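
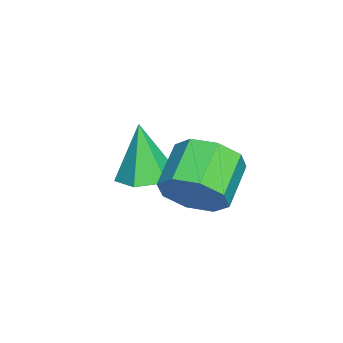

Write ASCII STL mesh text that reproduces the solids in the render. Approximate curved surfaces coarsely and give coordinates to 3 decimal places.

solid 
facet normal 0.884 -0.130 -0.449
outer loop
vertex 4.095 -0.15 0.208
vertex 3.765 0.315 -0.577
vertex 4.218 0.581 0.238
endloop
endfacet
facet normal 0.436 -0.110 0.893
outer loop
vertex 4.095 -0.15 0.208
vertex 4.218 0.581 0.238
vertex 2.804 0.041 0.862
endloop
endfacet
facet normal 0.436 -0.111 0.893
outer loop
vertex 2.804 0.041 0.862
vertex 4.218 0.581 0.238
vertex 2.927 0.772 0.893
endloop
endfacet
facet normal -0.885 0.130 0.448
outer loop
vertex 2.804 0.041 0.862
vertex 2.927 0.772 0.893
vertex 2.475 0.505 0.077
endloop
endfacet
facet normal 0.884 -0.130 -0.449
outer loop
vertex 4.218 0.581 0.238
vertex 3.765 0.315 -0.577
vertex 4.076 1.157 -0.209
endloop
endfacet
facet normal 0.427 0.618 0.661
outer loop
vertex 4.218 0.581 0.238
vertex 4.076 1.157 -0.209
vertex 2.927 0.772 0.893
endloop
endfacet
facet normal 0.425 0.619 0.660
outer loop
vertex 2.927 0.772 0.893
vertex 4.076 1.157 -0.209
vertex 2.785 1.347 0.445
endloop
endfacet
facet normal -0.885 0.130 0.447
outer loop
vertex 2.927 0.772 0.893
vertex 2.785 1.347 0.445
vertex 2.475 0.505 0.077
endloop
endfacet
facet normal 0.884 -0.131 -0.448
outer loop
vertex 4.076 1.157 -0.209
vertex 3.765 0.315 -0.577
vertex 3.752 1.239 -0.872
endloop
endfacet
facet normal 0.166 0.985 0.041
outer loop
vertex 4.076 1.157 -0.209
vertex 3.752 1.239 -0.872
vertex 2.785 1.347 0.445
endloop
endfacet
facet normal 0.166 0.985 0.041
outer loop
vertex 2.785 1.347 0.445
vertex 3.752 1.239 -0.872
vertex 2.461 1.429 -0.218
endloop
endfacet
facet normal -0.884 0.130 0.448
outer loop
vertex 2.785 1.347 0.445
vertex 2.461 1.429 -0.218
vertex 2.475 0.505 0.077
endloop
endfacet
facet normal 0.885 -0.131 -0.448
outer loop
vertex 3.752 1.239 -0.872
vertex 3.765 0.315 -0.577
vertex 3.436 0.779 -1.362
endloop
endfacet
facet normal -0.192 0.774 -0.603
outer loop
vertex 3.752 1.239 -0.872
vertex 3.436 0.779 -1.362
vertex 2.461 1.429 -0.218
endloop
endfacet
facet normal -0.191 0.775 -0.603
outer loop
vertex 2.461 1.429 -0.218
vertex 3.436 0.779 -1.362
vertex 2.145 0.97 -0.708
endloop
endfacet
facet normal -0.884 0.130 0.449
outer loop
vertex 2.461 1.429 -0.218
vertex 2.145 0.97 -0.708
vertex 2.475 0.505 0.077
endloop
endfacet
facet normal 0.885 -0.130 -0.448
outer loop
vertex 3.436 0.779 -1.362
vertex 3.765 0.315 -0.577
vertex 3.313 0.048 -1.393
endloop
endfacet
facet normal -0.436 0.111 -0.893
outer loop
vertex 3.436 0.779 -1.362
vertex 3.313 0.048 -1.393
vertex 2.145 0.97 -0.708
endloop
endfacet
facet normal -0.437 0.110 -0.893
outer loop
vertex 2.145 0.97 -0.708
vertex 3.313 0.048 -1.393
vertex 2.022 0.239 -0.738
endloop
endfacet
facet normal -0.884 0.130 0.449
outer loop
vertex 2.145 0.97 -0.708
vertex 2.022 0.239 -0.738
vertex 2.475 0.505 0.077
endloop
endfacet
facet normal 0.885 -0.130 -0.447
outer loop
vertex 3.313 0.048 -1.393
vertex 3.765 0.315 -0.577
vertex 3.455 -0.527 -0.945
endloop
endfacet
facet normal -0.426 -0.619 -0.660
outer loop
vertex 3.313 0.048 -1.393
vertex 3.455 -0.527 -0.945
vertex 2.022 0.239 -0.738
endloop
endfacet
facet normal -0.426 -0.618 -0.661
outer loop
vertex 2.022 0.239 -0.738
vertex 3.455 -0.527 -0.945
vertex 2.164 -0.337 -0.291
endloop
endfacet
facet normal -0.884 0.130 0.449
outer loop
vertex 2.022 0.239 -0.738
vertex 2.164 -0.337 -0.291
vertex 2.475 0.505 0.077
endloop
endfacet
facet normal 0.884 -0.130 -0.448
outer loop
vertex 3.455 -0.527 -0.945
vertex 3.765 0.315 -0.577
vertex 3.779 -0.609 -0.282
endloop
endfacet
facet normal -0.166 -0.985 -0.041
outer loop
vertex 3.455 -0.527 -0.945
vertex 3.779 -0.609 -0.282
vertex 2.164 -0.337 -0.291
endloop
endfacet
facet normal -0.166 -0.985 -0.041
outer loop
vertex 2.164 -0.337 -0.291
vertex 3.779 -0.609 -0.282
vertex 2.488 -0.419 0.372
endloop
endfacet
facet normal -0.884 0.131 0.448
outer loop
vertex 2.164 -0.337 -0.291
vertex 2.488 -0.419 0.372
vertex 2.475 0.505 0.077
endloop
endfacet
facet normal 0.884 -0.130 -0.449
outer loop
vertex 3.779 -0.609 -0.282
vertex 3.765 0.315 -0.577
vertex 4.095 -0.15 0.208
endloop
endfacet
facet normal 0.191 -0.775 0.603
outer loop
vertex 3.779 -0.609 -0.282
vertex 4.095 -0.15 0.208
vertex 2.488 -0.419 0.372
endloop
endfacet
facet normal 0.191 -0.774 0.603
outer loop
vertex 2.488 -0.419 0.372
vertex 4.095 -0.15 0.208
vertex 2.804 0.041 0.862
endloop
endfacet
facet normal -0.885 0.131 0.448
outer loop
vertex 2.488 -0.419 0.372
vertex 2.804 0.041 0.862
vertex 2.475 0.505 0.077
endloop
endfacet
facet normal 0.208 0.155 -0.966
outer loop
vertex 1.569 -1.73 -2.133
vertex 0.717 -1.584 -2.293
vertex 1.244 -0.915 -2.072
endloop
endfacet
facet normal 0.762 0.260 0.593
outer loop
vertex 1.569 -1.73 -2.133
vertex 1.244 -0.915 -2.072
vertex 0.323 -1.876 -0.467
endloop
endfacet
facet normal 0.208 0.155 -0.966
outer loop
vertex 1.244 -0.915 -2.072
vertex 0.717 -1.584 -2.293
vertex 0.391 -0.768 -2.232
endloop
endfacet
facet normal 0.046 0.845 0.532
outer loop
vertex 1.244 -0.915 -2.072
vertex 0.391 -0.768 -2.232
vertex 0.323 -1.876 -0.467
endloop
endfacet
facet normal 0.208 0.155 -0.966
outer loop
vertex 0.391 -0.768 -2.232
vertex 0.717 -1.584 -2.293
vertex -0.136 -1.437 -2.453
endloop
endfacet
facet normal -0.795 0.527 0.300
outer loop
vertex 0.391 -0.768 -2.232
vertex -0.136 -1.437 -2.453
vertex 0.323 -1.876 -0.467
endloop
endfacet
facet normal 0.208 0.155 -0.966
outer loop
vertex -0.136 -1.437 -2.453
vertex 0.717 -1.584 -2.293
vertex 0.189 -2.253 -2.514
endloop
endfacet
facet normal -0.918 -0.375 0.129
outer loop
vertex -0.136 -1.437 -2.453
vertex 0.189 -2.253 -2.514
vertex 0.323 -1.876 -0.467
endloop
endfacet
facet normal 0.209 0.154 -0.966
outer loop
vertex 0.189 -2.253 -2.514
vertex 0.717 -1.584 -2.293
vertex 1.042 -2.399 -2.353
endloop
endfacet
facet normal -0.200 -0.961 0.190
outer loop
vertex 0.189 -2.253 -2.514
vertex 1.042 -2.399 -2.353
vertex 0.323 -1.876 -0.467
endloop
endfacet
facet normal 0.208 0.154 -0.966
outer loop
vertex 1.042 -2.399 -2.353
vertex 0.717 -1.584 -2.293
vertex 1.569 -1.73 -2.133
endloop
endfacet
facet normal 0.640 -0.643 0.422
outer loop
vertex 1.042 -2.399 -2.353
vertex 1.569 -1.73 -2.133
vertex 0.323 -1.876 -0.467
endloop
endfacet

endsolid


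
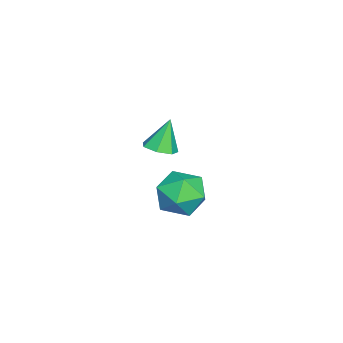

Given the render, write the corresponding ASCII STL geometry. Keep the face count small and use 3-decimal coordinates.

solid 
facet normal -0.812 -0.570 0.128
outer loop
vertex -4.142 3.063 -2.751
vertex -3.553 2.218 -2.779
vertex -3.74 2.686 -1.88
endloop
endfacet
facet normal -0.895 0.065 0.441
outer loop
vertex -4.142 3.063 -2.751
vertex -3.74 2.686 -1.88
vertex -3.748 3.703 -2.046
endloop
endfacet
facet normal -0.821 0.569 -0.058
outer loop
vertex -4.142 3.063 -2.751
vertex -3.748 3.703 -2.046
vertex -3.566 3.864 -3.047
endloop
endfacet
facet normal -0.691 0.246 -0.680
outer loop
vertex -4.142 3.063 -2.751
vertex -3.566 3.864 -3.047
vertex -3.446 2.946 -3.501
endloop
endfacet
facet normal -0.686 -0.459 -0.565
outer loop
vertex -4.142 3.063 -2.751
vertex -3.446 2.946 -3.501
vertex -3.553 2.218 -2.779
endloop
endfacet
facet normal -0.369 0.147 0.918
outer loop
vertex -3.748 3.703 -2.046
vertex -3.74 2.686 -1.88
vertex -2.914 3.254 -1.639
endloop
endfacet
facet normal -0.234 -0.881 0.410
outer loop
vertex -3.74 2.686 -1.88
vertex -3.553 2.218 -2.779
vertex -2.794 2.336 -2.093
endloop
endfacet
facet normal -0.030 -0.702 -0.712
outer loop
vertex -3.553 2.218 -2.779
vertex -3.446 2.946 -3.501
vertex -2.612 2.497 -3.094
endloop
endfacet
facet normal -0.040 0.439 -0.898
outer loop
vertex -3.446 2.946 -3.501
vertex -3.566 3.864 -3.047
vertex -2.62 3.514 -3.26
endloop
endfacet
facet normal -0.249 0.962 0.110
outer loop
vertex -3.566 3.864 -3.047
vertex -3.748 3.703 -2.046
vertex -2.807 3.982 -2.361
endloop
endfacet
facet normal 0.691 -0.246 0.680
outer loop
vertex -2.218 3.137 -2.389
vertex -2.914 3.254 -1.639
vertex -2.794 2.336 -2.093
endloop
endfacet
facet normal 0.821 -0.569 0.058
outer loop
vertex -2.218 3.137 -2.389
vertex -2.794 2.336 -2.093
vertex -2.612 2.497 -3.094
endloop
endfacet
facet normal 0.895 -0.065 -0.441
outer loop
vertex -2.218 3.137 -2.389
vertex -2.612 2.497 -3.094
vertex -2.62 3.514 -3.26
endloop
endfacet
facet normal 0.812 0.570 -0.128
outer loop
vertex -2.218 3.137 -2.389
vertex -2.62 3.514 -3.26
vertex -2.807 3.982 -2.361
endloop
endfacet
facet normal 0.686 0.459 0.565
outer loop
vertex -2.218 3.137 -2.389
vertex -2.807 3.982 -2.361
vertex -2.914 3.254 -1.639
endloop
endfacet
facet normal 0.040 -0.439 0.898
outer loop
vertex -2.794 2.336 -2.093
vertex -2.914 3.254 -1.639
vertex -3.74 2.686 -1.88
endloop
endfacet
facet normal 0.249 -0.962 -0.110
outer loop
vertex -2.612 2.497 -3.094
vertex -2.794 2.336 -2.093
vertex -3.553 2.218 -2.779
endloop
endfacet
facet normal 0.369 -0.147 -0.918
outer loop
vertex -2.62 3.514 -3.26
vertex -2.612 2.497 -3.094
vertex -3.446 2.946 -3.501
endloop
endfacet
facet normal 0.234 0.881 -0.410
outer loop
vertex -2.807 3.982 -2.361
vertex -2.62 3.514 -3.26
vertex -3.566 3.864 -3.047
endloop
endfacet
facet normal 0.030 0.702 0.712
outer loop
vertex -2.914 3.254 -1.639
vertex -2.807 3.982 -2.361
vertex -3.748 3.703 -2.046
endloop
endfacet
facet normal 0.341 -0.207 -0.917
outer loop
vertex -1.003 2.32 1.159
vertex -1.347 2.781 0.927
vertex -0.764 2.801 1.139
endloop
endfacet
facet normal 0.617 -0.276 0.737
outer loop
vertex -1.003 2.32 1.159
vertex -0.764 2.801 1.139
vertex -1.773 3.039 2.073
endloop
endfacet
facet normal 0.341 -0.206 -0.917
outer loop
vertex -0.764 2.801 1.139
vertex -1.347 2.781 0.927
vertex -0.964 3.268 0.96
endloop
endfacet
facet normal 0.649 0.498 0.575
outer loop
vertex -0.764 2.801 1.139
vertex -0.964 3.268 0.96
vertex -1.773 3.039 2.073
endloop
endfacet
facet normal 0.341 -0.206 -0.917
outer loop
vertex -0.964 3.268 0.96
vertex -1.347 2.781 0.927
vertex -1.452 3.367 0.756
endloop
endfacet
facet normal 0.086 0.962 0.260
outer loop
vertex -0.964 3.268 0.96
vertex -1.452 3.367 0.756
vertex -1.773 3.039 2.073
endloop
endfacet
facet normal 0.341 -0.206 -0.917
outer loop
vertex -1.452 3.367 0.756
vertex -1.347 2.781 0.927
vertex -1.86 3.026 0.681
endloop
endfacet
facet normal -0.645 0.764 0.033
outer loop
vertex -1.452 3.367 0.756
vertex -1.86 3.026 0.681
vertex -1.773 3.039 2.073
endloop
endfacet
facet normal 0.341 -0.206 -0.917
outer loop
vertex -1.86 3.026 0.681
vertex -1.347 2.781 0.927
vertex -1.882 2.5 0.791
endloop
endfacet
facet normal -0.997 0.055 0.062
outer loop
vertex -1.86 3.026 0.681
vertex -1.882 2.5 0.791
vertex -1.773 3.039 2.073
endloop
endfacet
facet normal 0.342 -0.207 -0.917
outer loop
vertex -1.882 2.5 0.791
vertex -1.347 2.781 0.927
vertex -1.501 2.185 1.004
endloop
endfacet
facet normal -0.704 -0.631 0.325
outer loop
vertex -1.882 2.5 0.791
vertex -1.501 2.185 1.004
vertex -1.773 3.039 2.073
endloop
endfacet
facet normal 0.341 -0.207 -0.917
outer loop
vertex -1.501 2.185 1.004
vertex -1.347 2.781 0.927
vertex -1.003 2.32 1.159
endloop
endfacet
facet normal 0.016 -0.779 0.627
outer loop
vertex -1.501 2.185 1.004
vertex -1.003 2.32 1.159
vertex -1.773 3.039 2.073
endloop
endfacet

endsolid


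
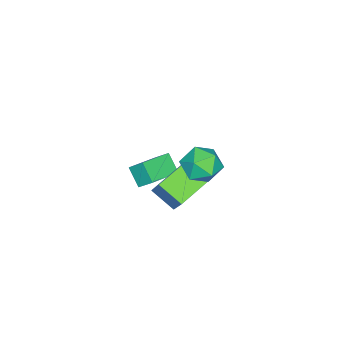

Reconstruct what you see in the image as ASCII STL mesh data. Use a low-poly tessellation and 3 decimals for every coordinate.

solid 
facet normal -0.927 0.282 -0.249
outer loop
vertex -3.522 -2.862 -2.482
vertex -3.08 -2.119 -3.285
vertex -3.559 -3.615 -3.199
endloop
endfacet
facet normal -0.374 -0.630 0.681
outer loop
vertex -1.9 -4.121 -2.755
vertex -3.522 -2.862 -2.482
vertex -3.559 -3.615 -3.199
endloop
endfacet
facet normal -0.927 0.282 -0.249
outer loop
vertex -3.559 -3.615 -3.199
vertex -3.08 -2.119 -3.285
vertex -3.117 -2.872 -4.002
endloop
endfacet
facet normal -0.036 -0.724 -0.689
outer loop
vertex -3.117 -2.872 -4.002
vertex -1.9 -4.121 -2.755
vertex -3.559 -3.615 -3.199
endloop
endfacet
facet normal 0.036 0.724 0.689
outer loop
vertex -3.522 -2.862 -2.482
vertex -1.421 -2.625 -2.841
vertex -3.08 -2.119 -3.285
endloop
endfacet
facet normal -0.374 -0.630 0.681
outer loop
vertex -1.863 -3.368 -2.038
vertex -3.522 -2.862 -2.482
vertex -1.9 -4.121 -2.755
endloop
endfacet
facet normal 0.036 0.724 0.689
outer loop
vertex -1.863 -3.368 -2.038
vertex -1.421 -2.625 -2.841
vertex -3.522 -2.862 -2.482
endloop
endfacet
facet normal 0.374 0.630 -0.681
outer loop
vertex -3.08 -2.119 -3.285
vertex -1.421 -2.625 -2.841
vertex -3.117 -2.872 -4.002
endloop
endfacet
facet normal -0.036 -0.724 -0.689
outer loop
vertex -1.458 -3.378 -3.558
vertex -1.9 -4.121 -2.755
vertex -3.117 -2.872 -4.002
endloop
endfacet
facet normal 0.374 0.630 -0.681
outer loop
vertex -3.117 -2.872 -4.002
vertex -1.421 -2.625 -2.841
vertex -1.458 -3.378 -3.558
endloop
endfacet
facet normal 0.927 -0.282 0.249
outer loop
vertex -1.458 -3.378 -3.558
vertex -1.863 -3.368 -2.038
vertex -1.9 -4.121 -2.755
endloop
endfacet
facet normal 0.927 -0.282 0.249
outer loop
vertex -1.421 -2.625 -2.841
vertex -1.863 -3.368 -2.038
vertex -1.458 -3.378 -3.558
endloop
endfacet
facet normal -0.432 -0.427 -0.794
outer loop
vertex -1.868 -1.333 -1.28
vertex -1.71 -0.118 -2.019
vertex -0.06 -1.961 -1.927
endloop
endfacet
facet normal -0.110 -0.849 0.516
outer loop
vertex 0.77 -1.142 -0.401
vertex -1.868 -1.333 -1.28
vertex -0.06 -1.961 -1.927
endloop
endfacet
facet normal -0.432 -0.426 -0.795
outer loop
vertex -0.06 -1.961 -1.927
vertex -1.71 -0.118 -2.019
vertex 0.098 -0.746 -2.665
endloop
endfacet
facet normal 0.895 -0.311 -0.320
outer loop
vertex 0.098 -0.746 -2.665
vertex 0.77 -1.142 -0.401
vertex -0.06 -1.961 -1.927
endloop
endfacet
facet normal -0.895 0.311 0.320
outer loop
vertex -1.868 -1.333 -1.28
vertex -0.88 0.701 -0.493
vertex -1.71 -0.118 -2.019
endloop
endfacet
facet normal -0.111 -0.849 0.516
outer loop
vertex -1.038 -0.514 0.245
vertex -1.868 -1.333 -1.28
vertex 0.77 -1.142 -0.401
endloop
endfacet
facet normal -0.895 0.311 0.320
outer loop
vertex -1.038 -0.514 0.245
vertex -0.88 0.701 -0.493
vertex -1.868 -1.333 -1.28
endloop
endfacet
facet normal 0.111 0.849 -0.516
outer loop
vertex -1.71 -0.118 -2.019
vertex -0.88 0.701 -0.493
vertex 0.098 -0.746 -2.665
endloop
endfacet
facet normal 0.895 -0.311 -0.320
outer loop
vertex 0.928 0.073 -1.14
vertex 0.77 -1.142 -0.401
vertex 0.098 -0.746 -2.665
endloop
endfacet
facet normal 0.110 0.849 -0.516
outer loop
vertex 0.098 -0.746 -2.665
vertex -0.88 0.701 -0.493
vertex 0.928 0.073 -1.14
endloop
endfacet
facet normal 0.432 0.427 0.794
outer loop
vertex 0.928 0.073 -1.14
vertex -1.038 -0.514 0.245
vertex 0.77 -1.142 -0.401
endloop
endfacet
facet normal 0.432 0.426 0.795
outer loop
vertex -0.88 0.701 -0.493
vertex -1.038 -0.514 0.245
vertex 0.928 0.073 -1.14
endloop
endfacet
facet normal 0.022 0.959 0.282
outer loop
vertex 0.974 2.131 2.513
vertex 1.272 1.846 3.457
vertex 1.977 2.043 2.732
endloop
endfacet
facet normal 0.169 0.895 -0.412
outer loop
vertex 0.974 2.131 2.513
vertex 1.977 2.043 2.732
vertex 1.614 1.697 1.832
endloop
endfacet
facet normal -0.384 0.571 -0.725
outer loop
vertex 0.974 2.131 2.513
vertex 1.614 1.697 1.832
vertex 0.684 1.286 2.001
endloop
endfacet
facet normal -0.872 0.435 -0.223
outer loop
vertex 0.974 2.131 2.513
vertex 0.684 1.286 2.001
vertex 0.473 1.378 3.005
endloop
endfacet
facet normal -0.621 0.674 0.400
outer loop
vertex 0.974 2.131 2.513
vertex 0.473 1.378 3.005
vertex 1.272 1.846 3.457
endloop
endfacet
facet normal 0.740 0.472 -0.480
outer loop
vertex 1.614 1.697 1.832
vertex 1.977 2.043 2.732
vertex 2.307 1.142 2.355
endloop
endfacet
facet normal 0.503 0.574 0.646
outer loop
vertex 1.977 2.043 2.732
vertex 1.272 1.846 3.457
vertex 2.096 1.234 3.359
endloop
endfacet
facet normal -0.539 0.114 0.835
outer loop
vertex 1.272 1.846 3.457
vertex 0.473 1.378 3.005
vertex 1.166 0.823 3.528
endloop
endfacet
facet normal -0.946 -0.274 -0.174
outer loop
vertex 0.473 1.378 3.005
vertex 0.684 1.286 2.001
vertex 0.803 0.477 2.628
endloop
endfacet
facet normal -0.156 -0.052 -0.986
outer loop
vertex 0.684 1.286 2.001
vertex 1.614 1.697 1.832
vertex 1.508 0.674 1.903
endloop
endfacet
facet normal 0.872 -0.435 0.223
outer loop
vertex 1.806 0.389 2.847
vertex 2.307 1.142 2.355
vertex 2.096 1.234 3.359
endloop
endfacet
facet normal 0.384 -0.571 0.725
outer loop
vertex 1.806 0.389 2.847
vertex 2.096 1.234 3.359
vertex 1.166 0.823 3.528
endloop
endfacet
facet normal -0.169 -0.895 0.412
outer loop
vertex 1.806 0.389 2.847
vertex 1.166 0.823 3.528
vertex 0.803 0.477 2.628
endloop
endfacet
facet normal -0.022 -0.959 -0.282
outer loop
vertex 1.806 0.389 2.847
vertex 0.803 0.477 2.628
vertex 1.508 0.674 1.903
endloop
endfacet
facet normal 0.621 -0.674 -0.400
outer loop
vertex 1.806 0.389 2.847
vertex 1.508 0.674 1.903
vertex 2.307 1.142 2.355
endloop
endfacet
facet normal 0.946 0.274 0.174
outer loop
vertex 2.096 1.234 3.359
vertex 2.307 1.142 2.355
vertex 1.977 2.043 2.732
endloop
endfacet
facet normal 0.156 0.052 0.986
outer loop
vertex 1.166 0.823 3.528
vertex 2.096 1.234 3.359
vertex 1.272 1.846 3.457
endloop
endfacet
facet normal -0.740 -0.472 0.480
outer loop
vertex 0.803 0.477 2.628
vertex 1.166 0.823 3.528
vertex 0.473 1.378 3.005
endloop
endfacet
facet normal -0.503 -0.574 -0.646
outer loop
vertex 1.508 0.674 1.903
vertex 0.803 0.477 2.628
vertex 0.684 1.286 2.001
endloop
endfacet
facet normal 0.539 -0.114 -0.835
outer loop
vertex 2.307 1.142 2.355
vertex 1.508 0.674 1.903
vertex 1.614 1.697 1.832
endloop
endfacet

endsolid


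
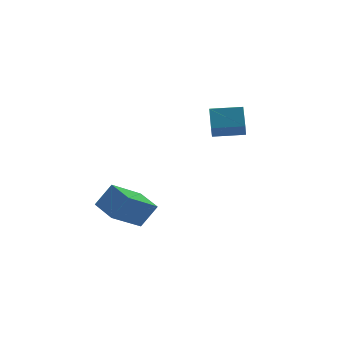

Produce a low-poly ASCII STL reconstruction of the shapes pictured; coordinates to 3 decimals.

solid 
facet normal -0.352 -0.494 0.795
outer loop
vertex 3.559 -3.688 1.931
vertex 2.173 -2.899 1.808
vertex 3.081 -4.655 1.119
endloop
endfacet
facet normal 0.867 -0.493 0.077
outer loop
vertex 3.447 -4.141 0.292
vertex 3.559 -3.688 1.931
vertex 3.081 -4.655 1.119
endloop
endfacet
facet normal -0.353 -0.494 0.795
outer loop
vertex 3.081 -4.655 1.119
vertex 2.173 -2.899 1.808
vertex 1.695 -3.865 0.995
endloop
endfacet
facet normal -0.354 -0.716 -0.602
outer loop
vertex 1.695 -3.865 0.995
vertex 3.447 -4.141 0.292
vertex 3.081 -4.655 1.119
endloop
endfacet
facet normal 0.354 0.716 0.602
outer loop
vertex 3.559 -3.688 1.931
vertex 2.539 -2.385 0.981
vertex 2.173 -2.899 1.808
endloop
endfacet
facet normal 0.866 -0.494 0.077
outer loop
vertex 3.925 -3.175 1.105
vertex 3.559 -3.688 1.931
vertex 3.447 -4.141 0.292
endloop
endfacet
facet normal 0.354 0.716 0.602
outer loop
vertex 3.925 -3.175 1.105
vertex 2.539 -2.385 0.981
vertex 3.559 -3.688 1.931
endloop
endfacet
facet normal -0.866 0.493 -0.077
outer loop
vertex 2.173 -2.899 1.808
vertex 2.539 -2.385 0.981
vertex 1.695 -3.865 0.995
endloop
endfacet
facet normal -0.354 -0.716 -0.602
outer loop
vertex 2.061 -3.352 0.169
vertex 3.447 -4.141 0.292
vertex 1.695 -3.865 0.995
endloop
endfacet
facet normal -0.866 0.493 -0.077
outer loop
vertex 1.695 -3.865 0.995
vertex 2.539 -2.385 0.981
vertex 2.061 -3.352 0.169
endloop
endfacet
facet normal 0.352 0.495 -0.795
outer loop
vertex 2.061 -3.352 0.169
vertex 3.925 -3.175 1.105
vertex 3.447 -4.141 0.292
endloop
endfacet
facet normal 0.352 0.493 -0.795
outer loop
vertex 2.539 -2.385 0.981
vertex 3.925 -3.175 1.105
vertex 2.061 -3.352 0.169
endloop
endfacet
facet normal -0.573 0.103 -0.813
outer loop
vertex -3.819 -4.246 -3.354
vertex -3.914 -2.801 -3.104
vertex -2.119 -3.933 -4.511
endloop
endfacet
facet normal 0.065 -0.983 -0.170
outer loop
vertex -1.306 -4.079 -3.356
vertex -3.819 -4.246 -3.354
vertex -2.119 -3.933 -4.511
endloop
endfacet
facet normal -0.573 0.103 -0.813
outer loop
vertex -2.119 -3.933 -4.511
vertex -3.914 -2.801 -3.104
vertex -2.214 -2.488 -4.261
endloop
endfacet
facet normal 0.817 0.150 -0.556
outer loop
vertex -2.214 -2.488 -4.261
vertex -1.306 -4.079 -3.356
vertex -2.119 -3.933 -4.511
endloop
endfacet
facet normal -0.817 -0.150 0.556
outer loop
vertex -3.819 -4.246 -3.354
vertex -3.101 -2.947 -1.949
vertex -3.914 -2.801 -3.104
endloop
endfacet
facet normal 0.065 -0.983 -0.170
outer loop
vertex -3.006 -4.392 -2.199
vertex -3.819 -4.246 -3.354
vertex -1.306 -4.079 -3.356
endloop
endfacet
facet normal -0.817 -0.150 0.556
outer loop
vertex -3.006 -4.392 -2.199
vertex -3.101 -2.947 -1.949
vertex -3.819 -4.246 -3.354
endloop
endfacet
facet normal -0.065 0.983 0.170
outer loop
vertex -3.914 -2.801 -3.104
vertex -3.101 -2.947 -1.949
vertex -2.214 -2.488 -4.261
endloop
endfacet
facet normal 0.817 0.150 -0.556
outer loop
vertex -1.401 -2.634 -3.106
vertex -1.306 -4.079 -3.356
vertex -2.214 -2.488 -4.261
endloop
endfacet
facet normal -0.065 0.983 0.170
outer loop
vertex -2.214 -2.488 -4.261
vertex -3.101 -2.947 -1.949
vertex -1.401 -2.634 -3.106
endloop
endfacet
facet normal 0.573 -0.103 0.813
outer loop
vertex -1.401 -2.634 -3.106
vertex -3.006 -4.392 -2.199
vertex -1.306 -4.079 -3.356
endloop
endfacet
facet normal 0.573 -0.103 0.813
outer loop
vertex -3.101 -2.947 -1.949
vertex -3.006 -4.392 -2.199
vertex -1.401 -2.634 -3.106
endloop
endfacet

endsolid


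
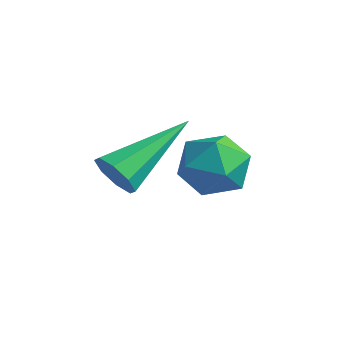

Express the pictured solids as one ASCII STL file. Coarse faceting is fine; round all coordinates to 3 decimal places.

solid 
facet normal -0.385 0.216 0.897
outer loop
vertex -2.166 -0.709 0.979
vertex -2.589 -1.387 0.961
vertex -1.854 -1.382 1.275
endloop
endfacet
facet normal 0.270 0.490 0.829
outer loop
vertex -2.166 -0.709 0.979
vertex -1.854 -1.382 1.275
vertex -1.401 -0.891 0.837
endloop
endfacet
facet normal 0.269 0.926 0.264
outer loop
vertex -2.166 -0.709 0.979
vertex -1.401 -0.891 0.837
vertex -1.855 -0.592 0.252
endloop
endfacet
facet normal -0.386 0.922 -0.017
outer loop
vertex -2.166 -0.709 0.979
vertex -1.855 -0.592 0.252
vertex -2.589 -0.898 0.328
endloop
endfacet
facet normal -0.791 0.484 0.374
outer loop
vertex -2.166 -0.709 0.979
vertex -2.589 -0.898 0.328
vertex -2.589 -1.387 0.961
endloop
endfacet
facet normal 0.720 -0.046 0.693
outer loop
vertex -1.401 -0.891 0.837
vertex -1.854 -1.382 1.275
vertex -1.351 -1.682 0.732
endloop
endfacet
facet normal -0.340 -0.489 0.803
outer loop
vertex -1.854 -1.382 1.275
vertex -2.589 -1.387 0.961
vertex -2.085 -1.988 0.808
endloop
endfacet
facet normal -0.997 -0.057 -0.044
outer loop
vertex -2.589 -1.387 0.961
vertex -2.589 -0.898 0.328
vertex -2.539 -1.689 0.223
endloop
endfacet
facet normal -0.342 0.652 -0.677
outer loop
vertex -2.589 -0.898 0.328
vertex -1.855 -0.592 0.252
vertex -2.086 -1.198 -0.215
endloop
endfacet
facet normal 0.719 0.659 -0.221
outer loop
vertex -1.855 -0.592 0.252
vertex -1.401 -0.891 0.837
vertex -1.351 -1.193 0.099
endloop
endfacet
facet normal 0.386 -0.922 0.017
outer loop
vertex -1.774 -1.871 0.081
vertex -1.351 -1.682 0.732
vertex -2.085 -1.988 0.808
endloop
endfacet
facet normal -0.269 -0.926 -0.264
outer loop
vertex -1.774 -1.871 0.081
vertex -2.085 -1.988 0.808
vertex -2.539 -1.689 0.223
endloop
endfacet
facet normal -0.270 -0.490 -0.829
outer loop
vertex -1.774 -1.871 0.081
vertex -2.539 -1.689 0.223
vertex -2.086 -1.198 -0.215
endloop
endfacet
facet normal 0.385 -0.216 -0.897
outer loop
vertex -1.774 -1.871 0.081
vertex -2.086 -1.198 -0.215
vertex -1.351 -1.193 0.099
endloop
endfacet
facet normal 0.791 -0.484 -0.374
outer loop
vertex -1.774 -1.871 0.081
vertex -1.351 -1.193 0.099
vertex -1.351 -1.682 0.732
endloop
endfacet
facet normal 0.342 -0.652 0.677
outer loop
vertex -2.085 -1.988 0.808
vertex -1.351 -1.682 0.732
vertex -1.854 -1.382 1.275
endloop
endfacet
facet normal -0.719 -0.659 0.221
outer loop
vertex -2.539 -1.689 0.223
vertex -2.085 -1.988 0.808
vertex -2.589 -1.387 0.961
endloop
endfacet
facet normal -0.720 0.046 -0.693
outer loop
vertex -2.086 -1.198 -0.215
vertex -2.539 -1.689 0.223
vertex -2.589 -0.898 0.328
endloop
endfacet
facet normal 0.340 0.489 -0.803
outer loop
vertex -1.351 -1.193 0.099
vertex -2.086 -1.198 -0.215
vertex -1.855 -0.592 0.252
endloop
endfacet
facet normal 0.997 0.057 0.044
outer loop
vertex -1.351 -1.682 0.732
vertex -1.351 -1.193 0.099
vertex -1.401 -0.891 0.837
endloop
endfacet
facet normal -0.145 -0.912 -0.384
outer loop
vertex -2.243 -3.33 0.715
vertex -2.478 -3.487 1.176
vertex -2.652 -3.265 0.715
endloop
endfacet
facet normal 0.095 0.598 -0.796
outer loop
vertex -2.243 -3.33 0.715
vertex -2.652 -3.265 0.715
vertex -2.202 -1.753 1.904
endloop
endfacet
facet normal -0.145 -0.912 -0.384
outer loop
vertex -2.652 -3.265 0.715
vertex -2.478 -3.487 1.176
vertex -2.958 -3.33 0.985
endloop
endfacet
facet normal -0.598 0.598 -0.534
outer loop
vertex -2.652 -3.265 0.715
vertex -2.958 -3.33 0.985
vertex -2.202 -1.753 1.904
endloop
endfacet
facet normal -0.146 -0.912 -0.383
outer loop
vertex -2.958 -3.33 0.985
vertex -2.478 -3.487 1.176
vertex -2.983 -3.486 1.366
endloop
endfacet
facet normal -0.918 0.384 0.097
outer loop
vertex -2.958 -3.33 0.985
vertex -2.983 -3.486 1.366
vertex -2.202 -1.753 1.904
endloop
endfacet
facet normal -0.146 -0.912 -0.384
outer loop
vertex -2.983 -3.486 1.366
vertex -2.478 -3.487 1.176
vertex -2.712 -3.643 1.636
endloop
endfacet
facet normal -0.680 0.080 0.729
outer loop
vertex -2.983 -3.486 1.366
vertex -2.712 -3.643 1.636
vertex -2.202 -1.753 1.904
endloop
endfacet
facet normal -0.144 -0.912 -0.383
outer loop
vertex -2.712 -3.643 1.636
vertex -2.478 -3.487 1.176
vertex -2.304 -3.708 1.637
endloop
endfacet
facet normal -0.024 -0.134 0.991
outer loop
vertex -2.712 -3.643 1.636
vertex -2.304 -3.708 1.637
vertex -2.202 -1.753 1.904
endloop
endfacet
facet normal -0.144 -0.912 -0.383
outer loop
vertex -2.304 -3.708 1.637
vertex -2.478 -3.487 1.176
vertex -1.997 -3.643 1.367
endloop
endfacet
facet normal 0.670 -0.135 0.730
outer loop
vertex -2.304 -3.708 1.637
vertex -1.997 -3.643 1.367
vertex -2.202 -1.753 1.904
endloop
endfacet
facet normal -0.144 -0.913 -0.382
outer loop
vertex -1.997 -3.643 1.367
vertex -2.478 -3.487 1.176
vertex -1.972 -3.487 0.985
endloop
endfacet
facet normal 0.992 0.080 0.098
outer loop
vertex -1.997 -3.643 1.367
vertex -1.972 -3.487 0.985
vertex -2.202 -1.753 1.904
endloop
endfacet
facet normal -0.145 -0.912 -0.384
outer loop
vertex -1.972 -3.487 0.985
vertex -2.478 -3.487 1.176
vertex -2.243 -3.33 0.715
endloop
endfacet
facet normal 0.754 0.383 -0.534
outer loop
vertex -1.972 -3.487 0.985
vertex -2.243 -3.33 0.715
vertex -2.202 -1.753 1.904
endloop
endfacet

endsolid


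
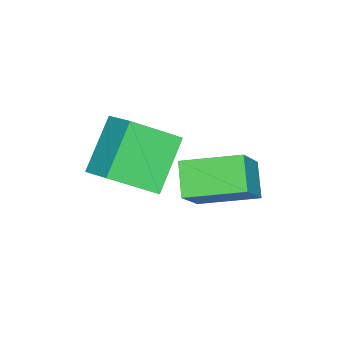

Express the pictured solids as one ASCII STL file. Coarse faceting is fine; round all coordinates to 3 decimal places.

solid 
facet normal -0.467 0.657 -0.592
outer loop
vertex 2.311 -3.32 1.319
vertex 2.826 -2.4 1.933
vertex 3.841 -3.351 0.079
endloop
endfacet
facet normal -0.423 -0.754 -0.503
outer loop
vertex 4.714 -4.58 1.187
vertex 2.311 -3.32 1.319
vertex 3.841 -3.351 0.079
endloop
endfacet
facet normal -0.466 0.657 -0.592
outer loop
vertex 3.841 -3.351 0.079
vertex 2.826 -2.4 1.933
vertex 4.357 -2.432 0.693
endloop
endfacet
facet normal 0.777 -0.016 -0.629
outer loop
vertex 4.357 -2.432 0.693
vertex 4.714 -4.58 1.187
vertex 3.841 -3.351 0.079
endloop
endfacet
facet normal -0.777 0.015 0.629
outer loop
vertex 2.311 -3.32 1.319
vertex 3.699 -3.629 3.041
vertex 2.826 -2.4 1.933
endloop
endfacet
facet normal -0.423 -0.754 -0.503
outer loop
vertex 3.183 -4.548 2.427
vertex 2.311 -3.32 1.319
vertex 4.714 -4.58 1.187
endloop
endfacet
facet normal -0.777 0.016 0.629
outer loop
vertex 3.183 -4.548 2.427
vertex 3.699 -3.629 3.041
vertex 2.311 -3.32 1.319
endloop
endfacet
facet normal 0.423 0.754 0.503
outer loop
vertex 2.826 -2.4 1.933
vertex 3.699 -3.629 3.041
vertex 4.357 -2.432 0.693
endloop
endfacet
facet normal 0.777 -0.015 -0.629
outer loop
vertex 5.229 -3.66 1.801
vertex 4.714 -4.58 1.187
vertex 4.357 -2.432 0.693
endloop
endfacet
facet normal 0.423 0.754 0.503
outer loop
vertex 4.357 -2.432 0.693
vertex 3.699 -3.629 3.041
vertex 5.229 -3.66 1.801
endloop
endfacet
facet normal 0.466 -0.657 0.593
outer loop
vertex 5.229 -3.66 1.801
vertex 3.183 -4.548 2.427
vertex 4.714 -4.58 1.187
endloop
endfacet
facet normal 0.466 -0.657 0.592
outer loop
vertex 3.699 -3.629 3.041
vertex 3.183 -4.548 2.427
vertex 5.229 -3.66 1.801
endloop
endfacet
facet normal -0.613 -0.002 -0.790
outer loop
vertex 2.8 -2.056 0.582
vertex 2.198 -0.336 1.044
vertex 3.674 -1.568 -0.097
endloop
endfacet
facet normal 0.320 -0.915 -0.246
outer loop
vertex 4.802 -1.564 1.356
vertex 2.8 -2.056 0.582
vertex 3.674 -1.568 -0.097
endloop
endfacet
facet normal -0.613 -0.003 -0.790
outer loop
vertex 3.674 -1.568 -0.097
vertex 2.198 -0.336 1.044
vertex 3.072 0.152 0.364
endloop
endfacet
facet normal 0.722 0.403 -0.562
outer loop
vertex 3.072 0.152 0.364
vertex 4.802 -1.564 1.356
vertex 3.674 -1.568 -0.097
endloop
endfacet
facet normal -0.722 -0.404 0.562
outer loop
vertex 2.8 -2.056 0.582
vertex 3.326 -0.332 2.497
vertex 2.198 -0.336 1.044
endloop
endfacet
facet normal 0.320 -0.915 -0.246
outer loop
vertex 3.928 -2.052 2.036
vertex 2.8 -2.056 0.582
vertex 4.802 -1.564 1.356
endloop
endfacet
facet normal -0.722 -0.403 0.562
outer loop
vertex 3.928 -2.052 2.036
vertex 3.326 -0.332 2.497
vertex 2.8 -2.056 0.582
endloop
endfacet
facet normal -0.320 0.915 0.246
outer loop
vertex 2.198 -0.336 1.044
vertex 3.326 -0.332 2.497
vertex 3.072 0.152 0.364
endloop
endfacet
facet normal 0.722 0.404 -0.562
outer loop
vertex 4.2 0.156 1.818
vertex 4.802 -1.564 1.356
vertex 3.072 0.152 0.364
endloop
endfacet
facet normal -0.320 0.915 0.246
outer loop
vertex 3.072 0.152 0.364
vertex 3.326 -0.332 2.497
vertex 4.2 0.156 1.818
endloop
endfacet
facet normal 0.613 0.002 0.790
outer loop
vertex 4.2 0.156 1.818
vertex 3.928 -2.052 2.036
vertex 4.802 -1.564 1.356
endloop
endfacet
facet normal 0.613 0.003 0.790
outer loop
vertex 3.326 -0.332 2.497
vertex 3.928 -2.052 2.036
vertex 4.2 0.156 1.818
endloop
endfacet

endsolid


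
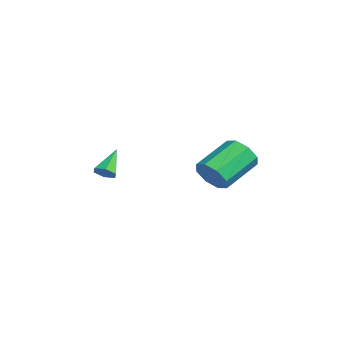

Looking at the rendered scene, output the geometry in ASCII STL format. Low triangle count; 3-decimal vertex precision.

solid 
facet normal 0.478 -0.754 -0.451
outer loop
vertex 4.702 0.662 -2.24
vertex 4.042 0.558 -2.766
vertex 4.756 1.02 -2.781
endloop
endfacet
facet normal 0.874 0.360 0.326
outer loop
vertex 4.702 0.662 -2.24
vertex 4.756 1.02 -2.781
vertex 3.797 2.087 -1.388
endloop
endfacet
facet normal 0.874 0.361 0.325
outer loop
vertex 3.797 2.087 -1.388
vertex 4.756 1.02 -2.781
vertex 3.851 2.444 -1.929
endloop
endfacet
facet normal -0.479 0.754 0.450
outer loop
vertex 3.797 2.087 -1.388
vertex 3.851 2.444 -1.929
vertex 3.138 1.982 -1.914
endloop
endfacet
facet normal 0.478 -0.754 -0.451
outer loop
vertex 4.756 1.02 -2.781
vertex 4.042 0.558 -2.766
vertex 4.391 1.107 -3.313
endloop
endfacet
facet normal 0.676 0.644 -0.358
outer loop
vertex 4.756 1.02 -2.781
vertex 4.391 1.107 -3.313
vertex 3.851 2.444 -1.929
endloop
endfacet
facet normal 0.677 0.644 -0.358
outer loop
vertex 3.851 2.444 -1.929
vertex 4.391 1.107 -3.313
vertex 3.487 2.531 -2.461
endloop
endfacet
facet normal -0.479 0.753 0.451
outer loop
vertex 3.851 2.444 -1.929
vertex 3.487 2.531 -2.461
vertex 3.138 1.982 -1.914
endloop
endfacet
facet normal 0.479 -0.753 -0.450
outer loop
vertex 4.391 1.107 -3.313
vertex 4.042 0.558 -2.766
vertex 3.823 0.872 -3.524
endloop
endfacet
facet normal 0.082 0.549 -0.832
outer loop
vertex 4.391 1.107 -3.313
vertex 3.823 0.872 -3.524
vertex 3.487 2.531 -2.461
endloop
endfacet
facet normal 0.083 0.549 -0.831
outer loop
vertex 3.487 2.531 -2.461
vertex 3.823 0.872 -3.524
vertex 2.918 2.296 -2.673
endloop
endfacet
facet normal -0.479 0.753 0.451
outer loop
vertex 3.487 2.531 -2.461
vertex 2.918 2.296 -2.673
vertex 3.138 1.982 -1.914
endloop
endfacet
facet normal 0.480 -0.753 -0.450
outer loop
vertex 3.823 0.872 -3.524
vertex 4.042 0.558 -2.766
vertex 3.383 0.453 -3.292
endloop
endfacet
facet normal -0.559 0.134 -0.818
outer loop
vertex 3.823 0.872 -3.524
vertex 3.383 0.453 -3.292
vertex 2.918 2.296 -2.673
endloop
endfacet
facet normal -0.560 0.133 -0.818
outer loop
vertex 2.918 2.296 -2.673
vertex 3.383 0.453 -3.292
vertex 2.478 1.878 -2.44
endloop
endfacet
facet normal -0.478 0.754 0.450
outer loop
vertex 2.918 2.296 -2.673
vertex 2.478 1.878 -2.44
vertex 3.138 1.982 -1.914
endloop
endfacet
facet normal 0.479 -0.754 -0.450
outer loop
vertex 3.383 0.453 -3.292
vertex 4.042 0.558 -2.766
vertex 3.329 0.096 -2.751
endloop
endfacet
facet normal -0.874 -0.361 -0.325
outer loop
vertex 3.383 0.453 -3.292
vertex 3.329 0.096 -2.751
vertex 2.478 1.878 -2.44
endloop
endfacet
facet normal -0.874 -0.361 -0.326
outer loop
vertex 2.478 1.878 -2.44
vertex 3.329 0.096 -2.751
vertex 2.424 1.52 -1.899
endloop
endfacet
facet normal -0.478 0.754 0.451
outer loop
vertex 2.478 1.878 -2.44
vertex 2.424 1.52 -1.899
vertex 3.138 1.982 -1.914
endloop
endfacet
facet normal 0.479 -0.753 -0.451
outer loop
vertex 3.329 0.096 -2.751
vertex 4.042 0.558 -2.766
vertex 3.693 0.009 -2.219
endloop
endfacet
facet normal -0.676 -0.644 0.358
outer loop
vertex 3.329 0.096 -2.751
vertex 3.693 0.009 -2.219
vertex 2.424 1.52 -1.899
endloop
endfacet
facet normal -0.676 -0.644 0.359
outer loop
vertex 2.424 1.52 -1.899
vertex 3.693 0.009 -2.219
vertex 2.789 1.433 -1.367
endloop
endfacet
facet normal -0.478 0.754 0.451
outer loop
vertex 2.424 1.52 -1.899
vertex 2.789 1.433 -1.367
vertex 3.138 1.982 -1.914
endloop
endfacet
facet normal 0.479 -0.753 -0.451
outer loop
vertex 3.693 0.009 -2.219
vertex 4.042 0.558 -2.766
vertex 4.262 0.244 -2.007
endloop
endfacet
facet normal -0.083 -0.550 0.831
outer loop
vertex 3.693 0.009 -2.219
vertex 4.262 0.244 -2.007
vertex 2.789 1.433 -1.367
endloop
endfacet
facet normal -0.082 -0.549 0.832
outer loop
vertex 2.789 1.433 -1.367
vertex 4.262 0.244 -2.007
vertex 3.357 1.668 -1.156
endloop
endfacet
facet normal -0.479 0.753 0.450
outer loop
vertex 2.789 1.433 -1.367
vertex 3.357 1.668 -1.156
vertex 3.138 1.982 -1.914
endloop
endfacet
facet normal 0.478 -0.754 -0.450
outer loop
vertex 4.262 0.244 -2.007
vertex 4.042 0.558 -2.766
vertex 4.702 0.662 -2.24
endloop
endfacet
facet normal 0.560 -0.133 0.818
outer loop
vertex 4.262 0.244 -2.007
vertex 4.702 0.662 -2.24
vertex 3.357 1.668 -1.156
endloop
endfacet
facet normal 0.559 -0.134 0.818
outer loop
vertex 3.357 1.668 -1.156
vertex 4.702 0.662 -2.24
vertex 3.797 2.087 -1.388
endloop
endfacet
facet normal -0.480 0.753 0.450
outer loop
vertex 3.357 1.668 -1.156
vertex 3.797 2.087 -1.388
vertex 3.138 1.982 -1.914
endloop
endfacet
facet normal 0.625 -0.433 -0.650
outer loop
vertex 4.409 -3.28 -2.219
vertex 4.084 -3.67 -2.272
vertex 4.047 -3.264 -2.578
endloop
endfacet
facet normal 0.120 0.990 -0.077
outer loop
vertex 4.409 -3.28 -2.219
vertex 4.047 -3.264 -2.578
vertex 3.216 -3.07 -1.368
endloop
endfacet
facet normal 0.625 -0.433 -0.650
outer loop
vertex 4.047 -3.264 -2.578
vertex 4.084 -3.67 -2.272
vertex 3.722 -3.654 -2.631
endloop
endfacet
facet normal -0.620 0.587 -0.520
outer loop
vertex 4.047 -3.264 -2.578
vertex 3.722 -3.654 -2.631
vertex 3.216 -3.07 -1.368
endloop
endfacet
facet normal 0.626 -0.431 -0.650
outer loop
vertex 3.722 -3.654 -2.631
vertex 4.084 -3.67 -2.272
vertex 3.76 -4.06 -2.325
endloop
endfacet
facet normal -0.930 -0.273 -0.246
outer loop
vertex 3.722 -3.654 -2.631
vertex 3.76 -4.06 -2.325
vertex 3.216 -3.07 -1.368
endloop
endfacet
facet normal 0.626 -0.431 -0.650
outer loop
vertex 3.76 -4.06 -2.325
vertex 4.084 -3.67 -2.272
vertex 4.122 -4.076 -1.966
endloop
endfacet
facet normal -0.498 -0.728 0.470
outer loop
vertex 3.76 -4.06 -2.325
vertex 4.122 -4.076 -1.966
vertex 3.216 -3.07 -1.368
endloop
endfacet
facet normal 0.626 -0.431 -0.650
outer loop
vertex 4.122 -4.076 -1.966
vertex 4.084 -3.67 -2.272
vertex 4.446 -3.686 -1.913
endloop
endfacet
facet normal 0.242 -0.325 0.914
outer loop
vertex 4.122 -4.076 -1.966
vertex 4.446 -3.686 -1.913
vertex 3.216 -3.07 -1.368
endloop
endfacet
facet normal 0.625 -0.433 -0.650
outer loop
vertex 4.446 -3.686 -1.913
vertex 4.084 -3.67 -2.272
vertex 4.409 -3.28 -2.219
endloop
endfacet
facet normal 0.551 0.534 0.641
outer loop
vertex 4.446 -3.686 -1.913
vertex 4.409 -3.28 -2.219
vertex 3.216 -3.07 -1.368
endloop
endfacet

endsolid


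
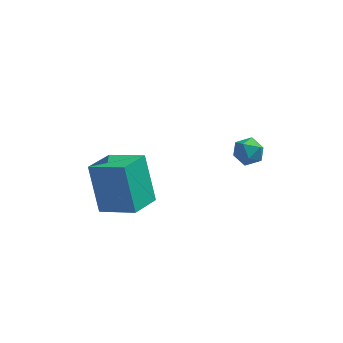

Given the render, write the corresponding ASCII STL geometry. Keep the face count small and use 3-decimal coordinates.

solid 
facet normal -0.871 0.311 -0.379
outer loop
vertex -2.574 -0.034 1.185
vertex -1.952 1.211 0.777
vertex -2.063 -0.911 -0.71
endloop
endfacet
facet normal -0.429 -0.858 0.281
outer loop
vertex -0.608 -1.431 -0.077
vertex -2.574 -0.034 1.185
vertex -2.063 -0.911 -0.71
endloop
endfacet
facet normal -0.871 0.311 -0.379
outer loop
vertex -2.063 -0.911 -0.71
vertex -1.952 1.211 0.777
vertex -1.441 0.334 -1.118
endloop
endfacet
facet normal 0.238 -0.408 -0.882
outer loop
vertex -1.441 0.334 -1.118
vertex -0.608 -1.431 -0.077
vertex -2.063 -0.911 -0.71
endloop
endfacet
facet normal -0.238 0.408 0.882
outer loop
vertex -2.574 -0.034 1.185
vertex -0.497 0.691 1.41
vertex -1.952 1.211 0.777
endloop
endfacet
facet normal -0.429 -0.858 0.281
outer loop
vertex -1.119 -0.554 1.818
vertex -2.574 -0.034 1.185
vertex -0.608 -1.431 -0.077
endloop
endfacet
facet normal -0.238 0.408 0.882
outer loop
vertex -1.119 -0.554 1.818
vertex -0.497 0.691 1.41
vertex -2.574 -0.034 1.185
endloop
endfacet
facet normal 0.429 0.858 -0.281
outer loop
vertex -1.952 1.211 0.777
vertex -0.497 0.691 1.41
vertex -1.441 0.334 -1.118
endloop
endfacet
facet normal 0.238 -0.408 -0.882
outer loop
vertex 0.014 -0.186 -0.485
vertex -0.608 -1.431 -0.077
vertex -1.441 0.334 -1.118
endloop
endfacet
facet normal 0.429 0.858 -0.281
outer loop
vertex -1.441 0.334 -1.118
vertex -0.497 0.691 1.41
vertex 0.014 -0.186 -0.485
endloop
endfacet
facet normal 0.871 -0.311 0.379
outer loop
vertex 0.014 -0.186 -0.485
vertex -1.119 -0.554 1.818
vertex -0.608 -1.431 -0.077
endloop
endfacet
facet normal 0.871 -0.311 0.379
outer loop
vertex -0.497 0.691 1.41
vertex -1.119 -0.554 1.818
vertex 0.014 -0.186 -0.485
endloop
endfacet
facet normal -0.407 0.386 0.828
outer loop
vertex 2.768 3.393 -0.054
vertex 3.099 2.908 0.335
vertex 3.411 3.525 0.201
endloop
endfacet
facet normal -0.314 0.890 0.331
outer loop
vertex 2.768 3.393 -0.054
vertex 3.411 3.525 0.201
vertex 3.248 3.713 -0.458
endloop
endfacet
facet normal -0.675 0.693 -0.254
outer loop
vertex 2.768 3.393 -0.054
vertex 3.248 3.713 -0.458
vertex 2.836 3.211 -0.732
endloop
endfacet
facet normal -0.991 0.067 -0.117
outer loop
vertex 2.768 3.393 -0.054
vertex 2.836 3.211 -0.732
vertex 2.744 2.714 -0.241
endloop
endfacet
facet normal -0.826 -0.122 0.550
outer loop
vertex 2.768 3.393 -0.054
vertex 2.744 2.714 -0.241
vertex 3.099 2.908 0.335
endloop
endfacet
facet normal 0.379 0.910 0.166
outer loop
vertex 3.248 3.713 -0.458
vertex 3.411 3.525 0.201
vertex 3.876 3.426 -0.319
endloop
endfacet
facet normal 0.228 0.095 0.969
outer loop
vertex 3.411 3.525 0.201
vertex 3.099 2.908 0.335
vertex 3.784 2.929 0.172
endloop
endfacet
facet normal -0.448 -0.727 0.521
outer loop
vertex 3.099 2.908 0.335
vertex 2.744 2.714 -0.241
vertex 3.372 2.427 -0.102
endloop
endfacet
facet normal -0.715 -0.420 -0.559
outer loop
vertex 2.744 2.714 -0.241
vertex 2.836 3.211 -0.732
vertex 3.209 2.615 -0.761
endloop
endfacet
facet normal -0.204 0.593 -0.779
outer loop
vertex 2.836 3.211 -0.732
vertex 3.248 3.713 -0.458
vertex 3.521 3.232 -0.895
endloop
endfacet
facet normal 0.991 -0.067 0.117
outer loop
vertex 3.852 2.747 -0.506
vertex 3.876 3.426 -0.319
vertex 3.784 2.929 0.172
endloop
endfacet
facet normal 0.675 -0.693 0.254
outer loop
vertex 3.852 2.747 -0.506
vertex 3.784 2.929 0.172
vertex 3.372 2.427 -0.102
endloop
endfacet
facet normal 0.314 -0.890 -0.331
outer loop
vertex 3.852 2.747 -0.506
vertex 3.372 2.427 -0.102
vertex 3.209 2.615 -0.761
endloop
endfacet
facet normal 0.407 -0.386 -0.828
outer loop
vertex 3.852 2.747 -0.506
vertex 3.209 2.615 -0.761
vertex 3.521 3.232 -0.895
endloop
endfacet
facet normal 0.826 0.122 -0.550
outer loop
vertex 3.852 2.747 -0.506
vertex 3.521 3.232 -0.895
vertex 3.876 3.426 -0.319
endloop
endfacet
facet normal 0.715 0.420 0.559
outer loop
vertex 3.784 2.929 0.172
vertex 3.876 3.426 -0.319
vertex 3.411 3.525 0.201
endloop
endfacet
facet normal 0.204 -0.593 0.779
outer loop
vertex 3.372 2.427 -0.102
vertex 3.784 2.929 0.172
vertex 3.099 2.908 0.335
endloop
endfacet
facet normal -0.379 -0.910 -0.166
outer loop
vertex 3.209 2.615 -0.761
vertex 3.372 2.427 -0.102
vertex 2.744 2.714 -0.241
endloop
endfacet
facet normal -0.228 -0.095 -0.969
outer loop
vertex 3.521 3.232 -0.895
vertex 3.209 2.615 -0.761
vertex 2.836 3.211 -0.732
endloop
endfacet
facet normal 0.448 0.727 -0.521
outer loop
vertex 3.876 3.426 -0.319
vertex 3.521 3.232 -0.895
vertex 3.248 3.713 -0.458
endloop
endfacet

endsolid


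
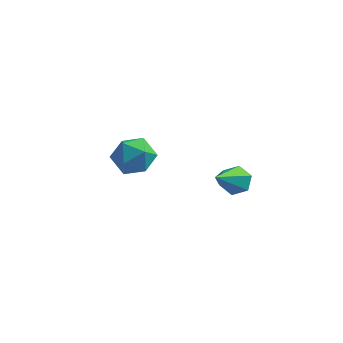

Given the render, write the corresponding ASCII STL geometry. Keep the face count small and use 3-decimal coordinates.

solid 
facet normal 0.140 0.736 -0.662
outer loop
vertex 2.714 -2.366 1.16
vertex 2.21 -2.5 0.904
vertex 2.222 -2.114 1.336
endloop
endfacet
facet normal 0.462 0.326 0.825
outer loop
vertex 2.714 -2.366 1.16
vertex 2.222 -2.114 1.336
vertex 1.93 -3.98 2.236
endloop
endfacet
facet normal 0.139 0.736 -0.662
outer loop
vertex 2.222 -2.114 1.336
vertex 2.21 -2.5 0.904
vertex 1.719 -2.248 1.081
endloop
endfacet
facet normal -0.497 0.439 0.749
outer loop
vertex 2.222 -2.114 1.336
vertex 1.719 -2.248 1.081
vertex 1.93 -3.98 2.236
endloop
endfacet
facet normal 0.139 0.736 -0.663
outer loop
vertex 1.719 -2.248 1.081
vertex 2.21 -2.5 0.904
vertex 1.707 -2.635 0.649
endloop
endfacet
facet normal -0.994 -0.064 0.085
outer loop
vertex 1.719 -2.248 1.081
vertex 1.707 -2.635 0.649
vertex 1.93 -3.98 2.236
endloop
endfacet
facet normal 0.138 0.736 -0.663
outer loop
vertex 1.707 -2.635 0.649
vertex 2.21 -2.5 0.904
vertex 2.199 -2.887 0.472
endloop
endfacet
facet normal -0.530 -0.682 -0.503
outer loop
vertex 1.707 -2.635 0.649
vertex 2.199 -2.887 0.472
vertex 1.93 -3.98 2.236
endloop
endfacet
facet normal 0.141 0.736 -0.663
outer loop
vertex 2.199 -2.887 0.472
vertex 2.21 -2.5 0.904
vertex 2.702 -2.753 0.728
endloop
endfacet
facet normal 0.429 -0.796 -0.427
outer loop
vertex 2.199 -2.887 0.472
vertex 2.702 -2.753 0.728
vertex 1.93 -3.98 2.236
endloop
endfacet
facet normal 0.141 0.735 -0.663
outer loop
vertex 2.702 -2.753 0.728
vertex 2.21 -2.5 0.904
vertex 2.714 -2.366 1.16
endloop
endfacet
facet normal 0.927 -0.293 0.236
outer loop
vertex 2.702 -2.753 0.728
vertex 2.714 -2.366 1.16
vertex 1.93 -3.98 2.236
endloop
endfacet
facet normal -0.951 0.261 -0.168
outer loop
vertex -2.62 0.293 -1.546
vertex -2.885 -0.297 -0.96
vertex -2.706 0.519 -0.707
endloop
endfacet
facet normal -0.513 0.814 -0.272
outer loop
vertex -2.62 0.293 -1.546
vertex -2.706 0.519 -0.707
vertex -2.018 0.799 -1.166
endloop
endfacet
facet normal -0.041 0.631 -0.775
outer loop
vertex -2.62 0.293 -1.546
vertex -2.018 0.799 -1.166
vertex -1.772 0.156 -1.702
endloop
endfacet
facet normal -0.187 -0.037 -0.982
outer loop
vertex -2.62 0.293 -1.546
vertex -1.772 0.156 -1.702
vertex -2.308 -0.521 -1.575
endloop
endfacet
facet normal -0.749 -0.266 -0.606
outer loop
vertex -2.62 0.293 -1.546
vertex -2.308 -0.521 -1.575
vertex -2.885 -0.297 -0.96
endloop
endfacet
facet normal -0.155 0.929 0.335
outer loop
vertex -2.018 0.799 -1.166
vertex -2.706 0.519 -0.707
vertex -1.912 0.521 -0.345
endloop
endfacet
facet normal -0.864 0.034 0.502
outer loop
vertex -2.706 0.519 -0.707
vertex -2.885 -0.297 -0.96
vertex -2.448 -0.156 -0.218
endloop
endfacet
facet normal -0.538 -0.817 -0.207
outer loop
vertex -2.885 -0.297 -0.96
vertex -2.308 -0.521 -1.575
vertex -2.202 -0.799 -0.754
endloop
endfacet
facet normal 0.372 -0.447 -0.813
outer loop
vertex -2.308 -0.521 -1.575
vertex -1.772 0.156 -1.702
vertex -1.514 -0.519 -1.213
endloop
endfacet
facet normal 0.609 0.632 -0.479
outer loop
vertex -1.772 0.156 -1.702
vertex -2.018 0.799 -1.166
vertex -1.335 0.297 -0.96
endloop
endfacet
facet normal 0.187 0.037 0.982
outer loop
vertex -1.6 -0.293 -0.374
vertex -1.912 0.521 -0.345
vertex -2.448 -0.156 -0.218
endloop
endfacet
facet normal 0.041 -0.631 0.775
outer loop
vertex -1.6 -0.293 -0.374
vertex -2.448 -0.156 -0.218
vertex -2.202 -0.799 -0.754
endloop
endfacet
facet normal 0.513 -0.814 0.272
outer loop
vertex -1.6 -0.293 -0.374
vertex -2.202 -0.799 -0.754
vertex -1.514 -0.519 -1.213
endloop
endfacet
facet normal 0.951 -0.261 0.168
outer loop
vertex -1.6 -0.293 -0.374
vertex -1.514 -0.519 -1.213
vertex -1.335 0.297 -0.96
endloop
endfacet
facet normal 0.749 0.266 0.606
outer loop
vertex -1.6 -0.293 -0.374
vertex -1.335 0.297 -0.96
vertex -1.912 0.521 -0.345
endloop
endfacet
facet normal -0.372 0.447 0.813
outer loop
vertex -2.448 -0.156 -0.218
vertex -1.912 0.521 -0.345
vertex -2.706 0.519 -0.707
endloop
endfacet
facet normal -0.609 -0.632 0.479
outer loop
vertex -2.202 -0.799 -0.754
vertex -2.448 -0.156 -0.218
vertex -2.885 -0.297 -0.96
endloop
endfacet
facet normal 0.155 -0.929 -0.335
outer loop
vertex -1.514 -0.519 -1.213
vertex -2.202 -0.799 -0.754
vertex -2.308 -0.521 -1.575
endloop
endfacet
facet normal 0.864 -0.034 -0.502
outer loop
vertex -1.335 0.297 -0.96
vertex -1.514 -0.519 -1.213
vertex -1.772 0.156 -1.702
endloop
endfacet
facet normal 0.538 0.817 0.207
outer loop
vertex -1.912 0.521 -0.345
vertex -1.335 0.297 -0.96
vertex -2.018 0.799 -1.166
endloop
endfacet

endsolid


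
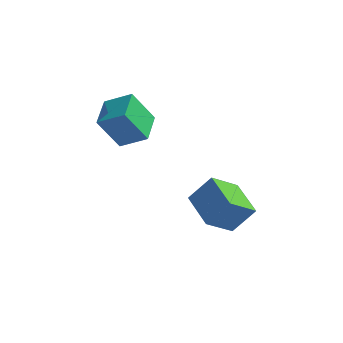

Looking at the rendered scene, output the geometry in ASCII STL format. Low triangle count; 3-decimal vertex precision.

solid 
facet normal -0.853 -0.014 -0.522
outer loop
vertex -4.414 0.452 0.959
vertex -4.518 2.134 1.083
vertex -3.367 0.643 -0.758
endloop
endfacet
facet normal 0.062 -0.995 -0.073
outer loop
vertex -2.002 0.666 0.077
vertex -4.414 0.452 0.959
vertex -3.367 0.643 -0.758
endloop
endfacet
facet normal -0.853 -0.014 -0.522
outer loop
vertex -3.367 0.643 -0.758
vertex -4.518 2.134 1.083
vertex -3.471 2.325 -0.634
endloop
endfacet
facet normal 0.518 0.095 -0.850
outer loop
vertex -3.471 2.325 -0.634
vertex -2.002 0.666 0.077
vertex -3.367 0.643 -0.758
endloop
endfacet
facet normal -0.518 -0.095 0.850
outer loop
vertex -4.414 0.452 0.959
vertex -3.153 2.157 1.918
vertex -4.518 2.134 1.083
endloop
endfacet
facet normal 0.062 -0.995 -0.073
outer loop
vertex -3.049 0.475 1.794
vertex -4.414 0.452 0.959
vertex -2.002 0.666 0.077
endloop
endfacet
facet normal -0.518 -0.095 0.850
outer loop
vertex -3.049 0.475 1.794
vertex -3.153 2.157 1.918
vertex -4.414 0.452 0.959
endloop
endfacet
facet normal -0.062 0.995 0.073
outer loop
vertex -4.518 2.134 1.083
vertex -3.153 2.157 1.918
vertex -3.471 2.325 -0.634
endloop
endfacet
facet normal 0.518 0.095 -0.850
outer loop
vertex -2.106 2.348 0.201
vertex -2.002 0.666 0.077
vertex -3.471 2.325 -0.634
endloop
endfacet
facet normal -0.062 0.995 0.073
outer loop
vertex -3.471 2.325 -0.634
vertex -3.153 2.157 1.918
vertex -2.106 2.348 0.201
endloop
endfacet
facet normal 0.853 0.014 0.522
outer loop
vertex -2.106 2.348 0.201
vertex -3.049 0.475 1.794
vertex -2.002 0.666 0.077
endloop
endfacet
facet normal 0.853 0.014 0.522
outer loop
vertex -3.153 2.157 1.918
vertex -3.049 0.475 1.794
vertex -2.106 2.348 0.201
endloop
endfacet
facet normal -0.584 -0.345 -0.735
outer loop
vertex 1.313 -1.454 -3.681
vertex 0.083 0.09 -3.429
vertex 2.351 -0.413 -4.993
endloop
endfacet
facet normal 0.618 -0.776 -0.127
outer loop
vertex 3.337 0.17 -3.751
vertex 1.313 -1.454 -3.681
vertex 2.351 -0.413 -4.993
endloop
endfacet
facet normal -0.583 -0.345 -0.735
outer loop
vertex 2.351 -0.413 -4.993
vertex 0.083 0.09 -3.429
vertex 1.12 1.131 -4.741
endloop
endfacet
facet normal 0.526 0.528 -0.666
outer loop
vertex 1.12 1.131 -4.741
vertex 3.337 0.17 -3.751
vertex 2.351 -0.413 -4.993
endloop
endfacet
facet normal -0.527 -0.528 0.666
outer loop
vertex 1.313 -1.454 -3.681
vertex 1.069 0.673 -2.187
vertex 0.083 0.09 -3.429
endloop
endfacet
facet normal 0.618 -0.776 -0.127
outer loop
vertex 2.3 -0.871 -2.439
vertex 1.313 -1.454 -3.681
vertex 3.337 0.17 -3.751
endloop
endfacet
facet normal -0.526 -0.528 0.666
outer loop
vertex 2.3 -0.871 -2.439
vertex 1.069 0.673 -2.187
vertex 1.313 -1.454 -3.681
endloop
endfacet
facet normal -0.618 0.776 0.127
outer loop
vertex 0.083 0.09 -3.429
vertex 1.069 0.673 -2.187
vertex 1.12 1.131 -4.741
endloop
endfacet
facet normal 0.526 0.528 -0.666
outer loop
vertex 2.107 1.714 -3.499
vertex 3.337 0.17 -3.751
vertex 1.12 1.131 -4.741
endloop
endfacet
facet normal -0.618 0.776 0.127
outer loop
vertex 1.12 1.131 -4.741
vertex 1.069 0.673 -2.187
vertex 2.107 1.714 -3.499
endloop
endfacet
facet normal 0.584 0.345 0.735
outer loop
vertex 2.107 1.714 -3.499
vertex 2.3 -0.871 -2.439
vertex 3.337 0.17 -3.751
endloop
endfacet
facet normal 0.583 0.345 0.735
outer loop
vertex 1.069 0.673 -2.187
vertex 2.3 -0.871 -2.439
vertex 2.107 1.714 -3.499
endloop
endfacet

endsolid


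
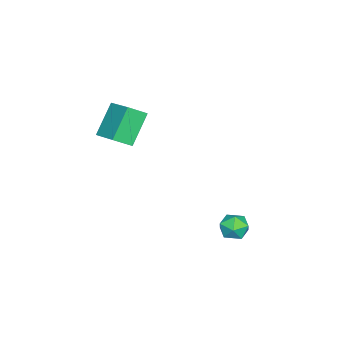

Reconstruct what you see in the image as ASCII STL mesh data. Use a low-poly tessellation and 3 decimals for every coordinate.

solid 
facet normal -0.268 0.567 0.779
outer loop
vertex -0.516 3.355 -0.813
vertex -1.228 2.914 -0.737
vertex -0.537 2.671 -0.323
endloop
endfacet
facet normal 0.442 0.513 0.736
outer loop
vertex -0.516 3.355 -0.813
vertex -0.537 2.671 -0.323
vertex 0.127 2.812 -0.82
endloop
endfacet
facet normal 0.643 0.760 0.097
outer loop
vertex -0.516 3.355 -0.813
vertex 0.127 2.812 -0.82
vertex -0.154 3.142 -1.542
endloop
endfacet
facet normal 0.057 0.966 -0.254
outer loop
vertex -0.516 3.355 -0.813
vertex -0.154 3.142 -1.542
vertex -0.991 3.205 -1.49
endloop
endfacet
facet normal -0.506 0.846 0.168
outer loop
vertex -0.516 3.355 -0.813
vertex -0.991 3.205 -1.49
vertex -1.228 2.914 -0.737
endloop
endfacet
facet normal 0.614 -0.180 0.769
outer loop
vertex 0.127 2.812 -0.82
vertex -0.537 2.671 -0.323
vertex -0.189 2.035 -0.75
endloop
endfacet
facet normal -0.535 -0.092 0.839
outer loop
vertex -0.537 2.671 -0.323
vertex -1.228 2.914 -0.737
vertex -1.026 2.098 -0.698
endloop
endfacet
facet normal -0.920 0.361 -0.150
outer loop
vertex -1.228 2.914 -0.737
vertex -0.991 3.205 -1.49
vertex -1.307 2.428 -1.42
endloop
endfacet
facet normal -0.010 0.554 -0.833
outer loop
vertex -0.991 3.205 -1.49
vertex -0.154 3.142 -1.542
vertex -0.643 2.569 -1.917
endloop
endfacet
facet normal 0.939 0.220 -0.265
outer loop
vertex -0.154 3.142 -1.542
vertex 0.127 2.812 -0.82
vertex 0.048 2.326 -1.503
endloop
endfacet
facet normal -0.057 -0.966 0.254
outer loop
vertex -0.664 1.885 -1.427
vertex -0.189 2.035 -0.75
vertex -1.026 2.098 -0.698
endloop
endfacet
facet normal -0.643 -0.760 -0.097
outer loop
vertex -0.664 1.885 -1.427
vertex -1.026 2.098 -0.698
vertex -1.307 2.428 -1.42
endloop
endfacet
facet normal -0.442 -0.513 -0.736
outer loop
vertex -0.664 1.885 -1.427
vertex -1.307 2.428 -1.42
vertex -0.643 2.569 -1.917
endloop
endfacet
facet normal 0.268 -0.567 -0.779
outer loop
vertex -0.664 1.885 -1.427
vertex -0.643 2.569 -1.917
vertex 0.048 2.326 -1.503
endloop
endfacet
facet normal 0.506 -0.846 -0.168
outer loop
vertex -0.664 1.885 -1.427
vertex 0.048 2.326 -1.503
vertex -0.189 2.035 -0.75
endloop
endfacet
facet normal 0.010 -0.554 0.833
outer loop
vertex -1.026 2.098 -0.698
vertex -0.189 2.035 -0.75
vertex -0.537 2.671 -0.323
endloop
endfacet
facet normal -0.939 -0.220 0.265
outer loop
vertex -1.307 2.428 -1.42
vertex -1.026 2.098 -0.698
vertex -1.228 2.914 -0.737
endloop
endfacet
facet normal -0.614 0.180 -0.769
outer loop
vertex -0.643 2.569 -1.917
vertex -1.307 2.428 -1.42
vertex -0.991 3.205 -1.49
endloop
endfacet
facet normal 0.535 0.092 -0.839
outer loop
vertex 0.048 2.326 -1.503
vertex -0.643 2.569 -1.917
vertex -0.154 3.142 -1.542
endloop
endfacet
facet normal 0.920 -0.361 0.150
outer loop
vertex -0.189 2.035 -0.75
vertex 0.048 2.326 -1.503
vertex 0.127 2.812 -0.82
endloop
endfacet
facet normal -0.572 -0.744 -0.346
outer loop
vertex -2.638 -4.409 4.749
vertex -3.246 -3.637 4.095
vertex -1.336 -4.692 3.204
endloop
endfacet
facet normal 0.515 -0.654 0.554
outer loop
vertex -0.374 -3.443 3.785
vertex -2.638 -4.409 4.749
vertex -1.336 -4.692 3.204
endloop
endfacet
facet normal -0.572 -0.744 -0.346
outer loop
vertex -1.336 -4.692 3.204
vertex -3.246 -3.637 4.095
vertex -1.943 -3.921 2.55
endloop
endfacet
facet normal 0.638 -0.140 -0.757
outer loop
vertex -1.943 -3.921 2.55
vertex -0.374 -3.443 3.785
vertex -1.336 -4.692 3.204
endloop
endfacet
facet normal -0.638 0.139 0.757
outer loop
vertex -2.638 -4.409 4.749
vertex -2.284 -2.388 4.676
vertex -3.246 -3.637 4.095
endloop
endfacet
facet normal 0.515 -0.654 0.555
outer loop
vertex -1.677 -3.159 5.33
vertex -2.638 -4.409 4.749
vertex -0.374 -3.443 3.785
endloop
endfacet
facet normal -0.639 0.139 0.757
outer loop
vertex -1.677 -3.159 5.33
vertex -2.284 -2.388 4.676
vertex -2.638 -4.409 4.749
endloop
endfacet
facet normal -0.515 0.654 -0.554
outer loop
vertex -3.246 -3.637 4.095
vertex -2.284 -2.388 4.676
vertex -1.943 -3.921 2.55
endloop
endfacet
facet normal 0.638 -0.139 -0.757
outer loop
vertex -0.982 -2.671 3.131
vertex -0.374 -3.443 3.785
vertex -1.943 -3.921 2.55
endloop
endfacet
facet normal -0.515 0.654 -0.554
outer loop
vertex -1.943 -3.921 2.55
vertex -2.284 -2.388 4.676
vertex -0.982 -2.671 3.131
endloop
endfacet
facet normal 0.572 0.744 0.346
outer loop
vertex -0.982 -2.671 3.131
vertex -1.677 -3.159 5.33
vertex -0.374 -3.443 3.785
endloop
endfacet
facet normal 0.572 0.744 0.346
outer loop
vertex -2.284 -2.388 4.676
vertex -1.677 -3.159 5.33
vertex -0.982 -2.671 3.131
endloop
endfacet

endsolid


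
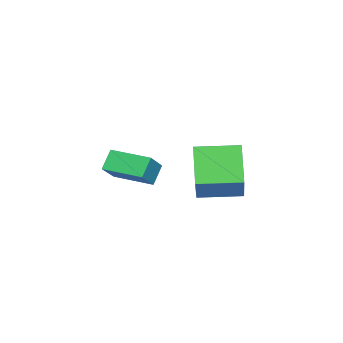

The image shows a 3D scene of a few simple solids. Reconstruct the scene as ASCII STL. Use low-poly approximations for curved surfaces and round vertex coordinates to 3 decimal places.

solid 
facet normal -0.561 0.132 0.817
outer loop
vertex 0.545 -2.188 -3.098
vertex 0.696 -0.523 -3.264
vertex -0.557 -2.165 -3.859
endloop
endfacet
facet normal -0.089 -0.991 0.099
outer loop
vertex 0.004 -2.297 -4.676
vertex 0.545 -2.188 -3.098
vertex -0.557 -2.165 -3.859
endloop
endfacet
facet normal -0.561 0.132 0.817
outer loop
vertex -0.557 -2.165 -3.859
vertex 0.696 -0.523 -3.264
vertex -0.407 -0.5 -4.025
endloop
endfacet
facet normal -0.823 0.018 -0.568
outer loop
vertex -0.407 -0.5 -4.025
vertex 0.004 -2.297 -4.676
vertex -0.557 -2.165 -3.859
endloop
endfacet
facet normal 0.823 -0.018 0.568
outer loop
vertex 0.545 -2.188 -3.098
vertex 1.257 -0.655 -4.081
vertex 0.696 -0.523 -3.264
endloop
endfacet
facet normal -0.089 -0.991 0.099
outer loop
vertex 1.107 -2.32 -3.915
vertex 0.545 -2.188 -3.098
vertex 0.004 -2.297 -4.676
endloop
endfacet
facet normal 0.822 -0.017 0.569
outer loop
vertex 1.107 -2.32 -3.915
vertex 1.257 -0.655 -4.081
vertex 0.545 -2.188 -3.098
endloop
endfacet
facet normal 0.089 0.991 -0.099
outer loop
vertex 0.696 -0.523 -3.264
vertex 1.257 -0.655 -4.081
vertex -0.407 -0.5 -4.025
endloop
endfacet
facet normal -0.822 0.018 -0.569
outer loop
vertex 0.155 -0.632 -4.842
vertex 0.004 -2.297 -4.676
vertex -0.407 -0.5 -4.025
endloop
endfacet
facet normal 0.089 0.991 -0.099
outer loop
vertex -0.407 -0.5 -4.025
vertex 1.257 -0.655 -4.081
vertex 0.155 -0.632 -4.842
endloop
endfacet
facet normal 0.561 -0.132 -0.817
outer loop
vertex 0.155 -0.632 -4.842
vertex 1.107 -2.32 -3.915
vertex 0.004 -2.297 -4.676
endloop
endfacet
facet normal 0.561 -0.132 -0.817
outer loop
vertex 1.257 -0.655 -4.081
vertex 1.107 -2.32 -3.915
vertex 0.155 -0.632 -4.842
endloop
endfacet
facet normal -0.754 -0.242 -0.610
outer loop
vertex 0.778 1.215 -3.201
vertex 0.195 2.832 -3.121
vertex 1.79 1.651 -4.625
endloop
endfacet
facet normal 0.339 -0.940 -0.047
outer loop
vertex 3.405 2.168 -3.319
vertex 0.778 1.215 -3.201
vertex 1.79 1.651 -4.625
endloop
endfacet
facet normal -0.754 -0.242 -0.610
outer loop
vertex 1.79 1.651 -4.625
vertex 0.195 2.832 -3.121
vertex 1.207 3.267 -4.544
endloop
endfacet
facet normal 0.562 0.242 -0.791
outer loop
vertex 1.207 3.267 -4.544
vertex 3.405 2.168 -3.319
vertex 1.79 1.651 -4.625
endloop
endfacet
facet normal -0.562 -0.242 0.791
outer loop
vertex 0.778 1.215 -3.201
vertex 1.81 3.349 -1.815
vertex 0.195 2.832 -3.121
endloop
endfacet
facet normal 0.339 -0.940 -0.046
outer loop
vertex 2.393 1.733 -1.896
vertex 0.778 1.215 -3.201
vertex 3.405 2.168 -3.319
endloop
endfacet
facet normal -0.562 -0.242 0.791
outer loop
vertex 2.393 1.733 -1.896
vertex 1.81 3.349 -1.815
vertex 0.778 1.215 -3.201
endloop
endfacet
facet normal -0.339 0.940 0.047
outer loop
vertex 0.195 2.832 -3.121
vertex 1.81 3.349 -1.815
vertex 1.207 3.267 -4.544
endloop
endfacet
facet normal 0.562 0.242 -0.791
outer loop
vertex 2.822 3.785 -3.239
vertex 3.405 2.168 -3.319
vertex 1.207 3.267 -4.544
endloop
endfacet
facet normal -0.339 0.940 0.047
outer loop
vertex 1.207 3.267 -4.544
vertex 1.81 3.349 -1.815
vertex 2.822 3.785 -3.239
endloop
endfacet
facet normal 0.754 0.242 0.610
outer loop
vertex 2.822 3.785 -3.239
vertex 2.393 1.733 -1.896
vertex 3.405 2.168 -3.319
endloop
endfacet
facet normal 0.755 0.242 0.610
outer loop
vertex 1.81 3.349 -1.815
vertex 2.393 1.733 -1.896
vertex 2.822 3.785 -3.239
endloop
endfacet

endsolid


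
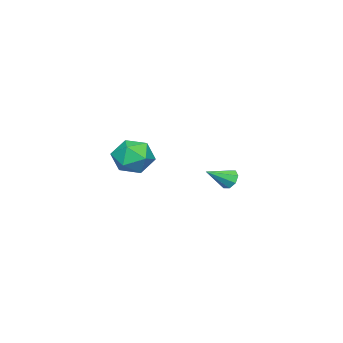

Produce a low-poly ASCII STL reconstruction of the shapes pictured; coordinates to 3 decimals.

solid 
facet normal 0.326 0.607 0.725
outer loop
vertex 4.043 -0.379 3.508
vertex 3.184 -0.776 4.227
vertex 4.241 -1.32 4.207
endloop
endfacet
facet normal 0.864 0.405 0.301
outer loop
vertex 4.043 -0.379 3.508
vertex 4.241 -1.32 4.207
vertex 4.632 -1.321 3.085
endloop
endfacet
facet normal 0.707 0.606 -0.366
outer loop
vertex 4.043 -0.379 3.508
vertex 4.632 -1.321 3.085
vertex 3.818 -0.778 2.412
endloop
endfacet
facet normal 0.072 0.932 -0.354
outer loop
vertex 4.043 -0.379 3.508
vertex 3.818 -0.778 2.412
vertex 2.923 -0.441 3.117
endloop
endfacet
facet normal -0.163 0.933 0.320
outer loop
vertex 4.043 -0.379 3.508
vertex 2.923 -0.441 3.117
vertex 3.184 -0.776 4.227
endloop
endfacet
facet normal 0.898 -0.308 0.313
outer loop
vertex 4.632 -1.321 3.085
vertex 4.241 -1.32 4.207
vertex 4.137 -2.299 3.543
endloop
endfacet
facet normal 0.029 0.019 0.999
outer loop
vertex 4.241 -1.32 4.207
vertex 3.184 -0.776 4.227
vertex 3.242 -1.962 4.248
endloop
endfacet
facet normal -0.763 0.547 0.345
outer loop
vertex 3.184 -0.776 4.227
vertex 2.923 -0.441 3.117
vertex 2.428 -1.419 3.575
endloop
endfacet
facet normal -0.382 0.546 -0.746
outer loop
vertex 2.923 -0.441 3.117
vertex 3.818 -0.778 2.412
vertex 2.819 -1.42 2.453
endloop
endfacet
facet normal 0.644 0.018 -0.765
outer loop
vertex 3.818 -0.778 2.412
vertex 4.632 -1.321 3.085
vertex 3.876 -1.964 2.433
endloop
endfacet
facet normal -0.072 -0.932 0.354
outer loop
vertex 3.017 -2.361 3.152
vertex 4.137 -2.299 3.543
vertex 3.242 -1.962 4.248
endloop
endfacet
facet normal -0.707 -0.606 0.366
outer loop
vertex 3.017 -2.361 3.152
vertex 3.242 -1.962 4.248
vertex 2.428 -1.419 3.575
endloop
endfacet
facet normal -0.864 -0.405 -0.301
outer loop
vertex 3.017 -2.361 3.152
vertex 2.428 -1.419 3.575
vertex 2.819 -1.42 2.453
endloop
endfacet
facet normal -0.326 -0.607 -0.725
outer loop
vertex 3.017 -2.361 3.152
vertex 2.819 -1.42 2.453
vertex 3.876 -1.964 2.433
endloop
endfacet
facet normal 0.163 -0.933 -0.320
outer loop
vertex 3.017 -2.361 3.152
vertex 3.876 -1.964 2.433
vertex 4.137 -2.299 3.543
endloop
endfacet
facet normal 0.382 -0.546 0.746
outer loop
vertex 3.242 -1.962 4.248
vertex 4.137 -2.299 3.543
vertex 4.241 -1.32 4.207
endloop
endfacet
facet normal -0.644 -0.018 0.765
outer loop
vertex 2.428 -1.419 3.575
vertex 3.242 -1.962 4.248
vertex 3.184 -0.776 4.227
endloop
endfacet
facet normal -0.898 0.308 -0.313
outer loop
vertex 2.819 -1.42 2.453
vertex 2.428 -1.419 3.575
vertex 2.923 -0.441 3.117
endloop
endfacet
facet normal -0.029 -0.019 -0.999
outer loop
vertex 3.876 -1.964 2.433
vertex 2.819 -1.42 2.453
vertex 3.818 -0.778 2.412
endloop
endfacet
facet normal 0.763 -0.547 -0.345
outer loop
vertex 4.137 -2.299 3.543
vertex 3.876 -1.964 2.433
vertex 4.632 -1.321 3.085
endloop
endfacet
facet normal -0.721 0.490 -0.491
outer loop
vertex -2.919 0.738 -0.576
vertex -3.378 0.509 -0.13
vertex -2.978 1.058 -0.17
endloop
endfacet
facet normal 0.897 0.401 -0.186
outer loop
vertex -2.919 0.738 -0.576
vertex -2.978 1.058 -0.17
vertex -2.202 -0.289 0.67
endloop
endfacet
facet normal -0.721 0.489 -0.491
outer loop
vertex -2.978 1.058 -0.17
vertex -3.378 0.509 -0.13
vertex -3.272 1.056 0.26
endloop
endfacet
facet normal 0.634 0.638 0.437
outer loop
vertex -2.978 1.058 -0.17
vertex -3.272 1.056 0.26
vertex -2.202 -0.289 0.67
endloop
endfacet
facet normal -0.722 0.489 -0.490
outer loop
vertex -3.272 1.056 0.26
vertex -3.378 0.509 -0.13
vertex -3.627 0.733 0.461
endloop
endfacet
facet normal 0.152 0.397 0.905
outer loop
vertex -3.272 1.056 0.26
vertex -3.627 0.733 0.461
vertex -2.202 -0.289 0.67
endloop
endfacet
facet normal -0.721 0.490 -0.490
outer loop
vertex -3.627 0.733 0.461
vertex -3.378 0.509 -0.13
vertex -3.837 0.28 0.317
endloop
endfacet
facet normal -0.266 -0.178 0.947
outer loop
vertex -3.627 0.733 0.461
vertex -3.837 0.28 0.317
vertex -2.202 -0.289 0.67
endloop
endfacet
facet normal -0.722 0.489 -0.491
outer loop
vertex -3.837 0.28 0.317
vertex -3.378 0.509 -0.13
vertex -3.777 -0.04 -0.09
endloop
endfacet
facet normal -0.378 -0.754 0.537
outer loop
vertex -3.837 0.28 0.317
vertex -3.777 -0.04 -0.09
vertex -2.202 -0.289 0.67
endloop
endfacet
facet normal -0.722 0.489 -0.490
outer loop
vertex -3.777 -0.04 -0.09
vertex -3.378 0.509 -0.13
vertex -3.484 -0.038 -0.52
endloop
endfacet
facet normal -0.116 -0.990 -0.084
outer loop
vertex -3.777 -0.04 -0.09
vertex -3.484 -0.038 -0.52
vertex -2.202 -0.289 0.67
endloop
endfacet
facet normal -0.720 0.490 -0.491
outer loop
vertex -3.484 -0.038 -0.52
vertex -3.378 0.509 -0.13
vertex -3.128 0.284 -0.721
endloop
endfacet
facet normal 0.366 -0.749 -0.552
outer loop
vertex -3.484 -0.038 -0.52
vertex -3.128 0.284 -0.721
vertex -2.202 -0.289 0.67
endloop
endfacet
facet normal -0.721 0.489 -0.491
outer loop
vertex -3.128 0.284 -0.721
vertex -3.378 0.509 -0.13
vertex -2.919 0.738 -0.576
endloop
endfacet
facet normal 0.786 -0.172 -0.594
outer loop
vertex -3.128 0.284 -0.721
vertex -2.919 0.738 -0.576
vertex -2.202 -0.289 0.67
endloop
endfacet

endsolid


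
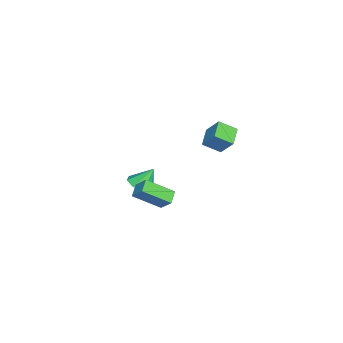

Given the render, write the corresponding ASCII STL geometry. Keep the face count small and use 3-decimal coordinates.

solid 
facet normal -0.907 -0.004 0.420
outer loop
vertex 3.572 -0.719 -1.533
vertex 3.939 -0.042 -0.734
vertex 3.082 0.779 -2.576
endloop
endfacet
facet normal -0.331 -0.610 -0.720
outer loop
vertex 3.881 0.782 -2.946
vertex 3.572 -0.719 -1.533
vertex 3.082 0.779 -2.576
endloop
endfacet
facet normal -0.907 -0.003 0.421
outer loop
vertex 3.082 0.779 -2.576
vertex 3.939 -0.042 -0.734
vertex 3.45 1.456 -1.777
endloop
endfacet
facet normal -0.259 0.792 -0.552
outer loop
vertex 3.45 1.456 -1.777
vertex 3.881 0.782 -2.946
vertex 3.082 0.779 -2.576
endloop
endfacet
facet normal 0.259 -0.792 0.552
outer loop
vertex 3.572 -0.719 -1.533
vertex 4.738 -0.039 -1.104
vertex 3.939 -0.042 -0.734
endloop
endfacet
facet normal -0.332 -0.610 -0.720
outer loop
vertex 4.37 -0.716 -1.903
vertex 3.572 -0.719 -1.533
vertex 3.881 0.782 -2.946
endloop
endfacet
facet normal 0.259 -0.792 0.552
outer loop
vertex 4.37 -0.716 -1.903
vertex 4.738 -0.039 -1.104
vertex 3.572 -0.719 -1.533
endloop
endfacet
facet normal 0.331 0.610 0.720
outer loop
vertex 3.939 -0.042 -0.734
vertex 4.738 -0.039 -1.104
vertex 3.45 1.456 -1.777
endloop
endfacet
facet normal -0.259 0.792 -0.552
outer loop
vertex 4.248 1.459 -2.147
vertex 3.881 0.782 -2.946
vertex 3.45 1.456 -1.777
endloop
endfacet
facet normal 0.332 0.610 0.720
outer loop
vertex 3.45 1.456 -1.777
vertex 4.738 -0.039 -1.104
vertex 4.248 1.459 -2.147
endloop
endfacet
facet normal 0.907 0.004 -0.420
outer loop
vertex 4.248 1.459 -2.147
vertex 4.37 -0.716 -1.903
vertex 3.881 0.782 -2.946
endloop
endfacet
facet normal 0.907 0.004 -0.421
outer loop
vertex 4.738 -0.039 -1.104
vertex 4.37 -0.716 -1.903
vertex 4.248 1.459 -2.147
endloop
endfacet
facet normal -0.939 -0.042 0.342
outer loop
vertex -4.041 2.063 -0.965
vertex -4.332 3.114 -1.635
vertex -4.419 1.232 -2.104
endloop
endfacet
facet normal 0.227 -0.821 0.524
outer loop
vertex -3.208 1.286 -2.545
vertex -4.041 2.063 -0.965
vertex -4.419 1.232 -2.104
endloop
endfacet
facet normal -0.939 -0.042 0.342
outer loop
vertex -4.419 1.232 -2.104
vertex -4.332 3.114 -1.635
vertex -4.71 2.282 -2.774
endloop
endfacet
facet normal -0.259 -0.570 -0.780
outer loop
vertex -4.71 2.282 -2.774
vertex -3.208 1.286 -2.545
vertex -4.419 1.232 -2.104
endloop
endfacet
facet normal 0.259 0.569 0.780
outer loop
vertex -4.041 2.063 -0.965
vertex -3.121 3.168 -2.076
vertex -4.332 3.114 -1.635
endloop
endfacet
facet normal 0.228 -0.821 0.524
outer loop
vertex -2.83 2.118 -1.406
vertex -4.041 2.063 -0.965
vertex -3.208 1.286 -2.545
endloop
endfacet
facet normal 0.258 0.570 0.780
outer loop
vertex -2.83 2.118 -1.406
vertex -3.121 3.168 -2.076
vertex -4.041 2.063 -0.965
endloop
endfacet
facet normal -0.227 0.821 -0.524
outer loop
vertex -4.332 3.114 -1.635
vertex -3.121 3.168 -2.076
vertex -4.71 2.282 -2.774
endloop
endfacet
facet normal -0.258 -0.569 -0.781
outer loop
vertex -3.499 2.337 -3.215
vertex -3.208 1.286 -2.545
vertex -4.71 2.282 -2.774
endloop
endfacet
facet normal -0.228 0.821 -0.523
outer loop
vertex -4.71 2.282 -2.774
vertex -3.121 3.168 -2.076
vertex -3.499 2.337 -3.215
endloop
endfacet
facet normal 0.939 0.042 -0.342
outer loop
vertex -3.499 2.337 -3.215
vertex -2.83 2.118 -1.406
vertex -3.208 1.286 -2.545
endloop
endfacet
facet normal 0.939 0.042 -0.342
outer loop
vertex -3.121 3.168 -2.076
vertex -2.83 2.118 -1.406
vertex -3.499 2.337 -3.215
endloop
endfacet
facet normal 0.267 -0.477 -0.837
outer loop
vertex 1.83 -1.422 -3.119
vertex 1.042 -1.224 -3.483
vertex 1.839 -0.829 -3.454
endloop
endfacet
facet normal 0.705 0.341 0.622
outer loop
vertex 1.83 -1.422 -3.119
vertex 1.839 -0.829 -3.454
vertex 0.658 -0.536 -2.277
endloop
endfacet
facet normal 0.267 -0.477 -0.837
outer loop
vertex 1.839 -0.829 -3.454
vertex 1.042 -1.224 -3.483
vertex 1.381 -0.468 -3.806
endloop
endfacet
facet normal 0.467 0.845 0.259
outer loop
vertex 1.839 -0.829 -3.454
vertex 1.381 -0.468 -3.806
vertex 0.658 -0.536 -2.277
endloop
endfacet
facet normal 0.267 -0.477 -0.837
outer loop
vertex 1.381 -0.468 -3.806
vertex 1.042 -1.224 -3.483
vertex 0.725 -0.549 -3.969
endloop
endfacet
facet normal -0.120 0.993 -0.012
outer loop
vertex 1.381 -0.468 -3.806
vertex 0.725 -0.549 -3.969
vertex 0.658 -0.536 -2.277
endloop
endfacet
facet normal 0.266 -0.478 -0.837
outer loop
vertex 0.725 -0.549 -3.969
vertex 1.042 -1.224 -3.483
vertex 0.254 -1.026 -3.846
endloop
endfacet
facet normal -0.715 0.698 -0.034
outer loop
vertex 0.725 -0.549 -3.969
vertex 0.254 -1.026 -3.846
vertex 0.658 -0.536 -2.277
endloop
endfacet
facet normal 0.266 -0.477 -0.838
outer loop
vertex 0.254 -1.026 -3.846
vertex 1.042 -1.224 -3.483
vertex 0.245 -1.619 -3.511
endloop
endfacet
facet normal -0.969 0.132 0.208
outer loop
vertex 0.254 -1.026 -3.846
vertex 0.245 -1.619 -3.511
vertex 0.658 -0.536 -2.277
endloop
endfacet
facet normal 0.267 -0.478 -0.837
outer loop
vertex 0.245 -1.619 -3.511
vertex 1.042 -1.224 -3.483
vertex 0.702 -1.98 -3.159
endloop
endfacet
facet normal -0.733 -0.371 0.571
outer loop
vertex 0.245 -1.619 -3.511
vertex 0.702 -1.98 -3.159
vertex 0.658 -0.536 -2.277
endloop
endfacet
facet normal 0.265 -0.478 -0.837
outer loop
vertex 0.702 -1.98 -3.159
vertex 1.042 -1.224 -3.483
vertex 1.359 -1.899 -2.997
endloop
endfacet
facet normal -0.144 -0.519 0.843
outer loop
vertex 0.702 -1.98 -3.159
vertex 1.359 -1.899 -2.997
vertex 0.658 -0.536 -2.277
endloop
endfacet
facet normal 0.267 -0.477 -0.837
outer loop
vertex 1.359 -1.899 -2.997
vertex 1.042 -1.224 -3.483
vertex 1.83 -1.422 -3.119
endloop
endfacet
facet normal 0.451 -0.224 0.864
outer loop
vertex 1.359 -1.899 -2.997
vertex 1.83 -1.422 -3.119
vertex 0.658 -0.536 -2.277
endloop
endfacet

endsolid
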